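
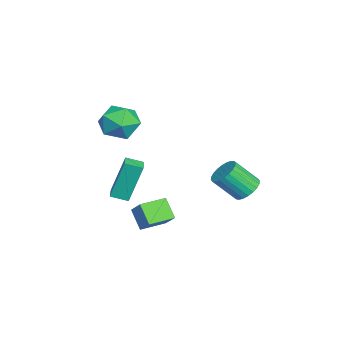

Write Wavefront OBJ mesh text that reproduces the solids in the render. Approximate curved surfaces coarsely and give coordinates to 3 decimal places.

v 2.125 -2.101 1.611
v 1.881 -1.425 3.68
v 2.124 -1.246 1.331
v 1.88 -0.569 3.4
v 2.96 -2.071 1.7
v 2.716 -1.394 3.769
v 2.959 -1.215 1.42
v 2.715 -0.539 3.489
v -2.213 -1.261 3.291
v -1.462 -0.942 4.126
v -2.078 -3.058 3.854
v -1.327 -2.739 4.689
v -2.448 -2.423 4.761
v -2.532 -1.312 4.413
v -1.008 -2.688 3.567
v -1.092 -1.577 3.219
v -0.718 -1.824 4.297
v -1.607 -1.66 5.034
v -1.933 -2.34 2.946
v -2.822 -2.176 3.683
v 2.441 0.038 0.969
v 3.248 0.51 1.859
v 3.14 0.494 0.093
v 3.947 0.965 0.982
v 3.133 -1.085 0.938
v 3.94 -0.614 1.827
v 3.832 -0.63 0.061
v 4.639 -0.158 0.951
v 0.98 4.199 1.176
v 1.677 4.48 1.417
v 1.718 3.343 2.626
v 1.02 3.061 2.384
v 1.482 4.651 1.584
v 1.523 3.514 2.793
v 1.211 4.753 1.689
v 1.251 3.616 2.898
v 0.904 4.77 1.716
v 0.945 3.633 2.925
v 0.609 4.7 1.66
v 0.649 3.563 2.869
v 0.37 4.554 1.531
v 0.411 3.417 2.739
v 0.225 4.354 1.347
v 0.265 3.217 2.556
v 0.194 4.13 1.138
v 0.234 2.993 2.346
v 0.282 3.917 0.934
v 0.323 2.78 2.143
v 0.477 3.746 0.767
v 0.518 2.609 1.976
v 0.749 3.644 0.662
v 0.789 2.507 1.871
v 1.055 3.627 0.635
v 1.096 2.49 1.844
v 1.351 3.697 0.691
v 1.391 2.56 1.9
v 1.589 3.843 0.821
v 1.63 2.706 2.029
v 1.735 4.043 1.004
v 1.775 2.906 2.213
v 1.766 4.267 1.214
v 1.806 3.13 2.422
f 2 4 1
f 5 2 1
f 1 4 3
f 3 5 1
f 2 8 4
f 6 2 5
f 6 8 2
f 4 8 3
f 7 5 3
f 3 8 7
f 7 6 5
f 8 6 7
f 9 20 14
f 9 14 10
f 9 10 16
f 9 16 19
f 9 19 20
f 10 14 18
f 14 20 13
f 20 19 11
f 19 16 15
f 16 10 17
f 12 18 13
f 12 13 11
f 12 11 15
f 12 15 17
f 12 17 18
f 13 18 14
f 11 13 20
f 15 11 19
f 17 15 16
f 18 17 10
f 22 24 21
f 25 22 21
f 21 24 23
f 23 25 21
f 22 28 24
f 26 22 25
f 26 28 22
f 24 28 23
f 27 25 23
f 23 28 27
f 27 26 25
f 28 26 27
f 30 29 33
f 30 33 31
f 31 33 34
f 31 34 32
f 33 29 35
f 33 35 34
f 34 35 36
f 34 36 32
f 35 29 37
f 35 37 36
f 36 37 38
f 36 38 32
f 37 29 39
f 37 39 38
f 38 39 40
f 38 40 32
f 39 29 41
f 39 41 40
f 40 41 42
f 40 42 32
f 41 29 43
f 41 43 42
f 42 43 44
f 42 44 32
f 43 29 45
f 43 45 44
f 44 45 46
f 44 46 32
f 45 29 47
f 45 47 46
f 46 47 48
f 46 48 32
f 47 29 49
f 47 49 48
f 48 49 50
f 48 50 32
f 49 29 51
f 49 51 50
f 50 51 52
f 50 52 32
f 51 29 53
f 51 53 52
f 52 53 54
f 52 54 32
f 53 29 55
f 53 55 54
f 54 55 56
f 54 56 32
f 55 29 57
f 55 57 56
f 56 57 58
f 56 58 32
f 57 29 59
f 57 59 58
f 58 59 60
f 58 60 32
f 59 29 61
f 59 61 60
f 60 61 62
f 60 62 32
f 61 29 30
f 61 30 62
f 62 30 31
f 62 31 32



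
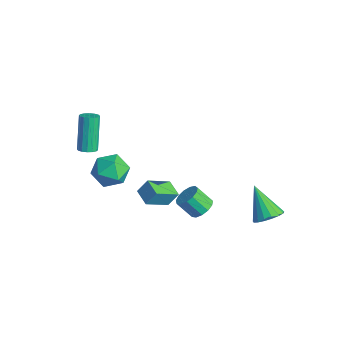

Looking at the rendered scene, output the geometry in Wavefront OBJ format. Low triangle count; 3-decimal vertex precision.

v 1.254 1.09 -0.774
v 1.686 0.527 -0.895
v 1.158 -0.073 0.013
v 0.726 0.49 0.134
v 1.878 0.763 -0.627
v 1.35 0.163 0.281
v 1.873 1.103 -0.406
v 1.345 0.503 0.502
v 1.671 1.439 -0.302
v 1.143 0.839 0.607
v 1.336 1.664 -0.347
v 0.808 1.064 0.561
v 0.976 1.707 -0.528
v 0.448 1.107 0.38
v 0.704 1.554 -0.788
v 0.176 0.954 0.121
v 0.606 1.254 -1.043
v 0.078 0.654 -0.134
v 0.715 0.902 -1.212
v 0.186 0.302 -0.304
v 0.994 0.609 -1.243
v 0.466 0.009 -0.334
v 1.356 0.469 -1.125
v 0.828 -0.131 -0.216
v 3.362 3.762 -0.828
v 3.791 4.364 -0.407
v 2.058 3.618 0.708
v 3.515 4.573 -0.621
v 3.205 4.596 -0.883
v 2.93 4.428 -1.132
v 2.755 4.108 -1.311
v 2.719 3.708 -1.38
v 2.83 3.321 -1.322
v 3.063 3.035 -1.151
v 3.365 2.916 -0.905
v 3.666 2.99 -0.642
v 3.898 3.242 -0.421
v 4.007 3.612 -0.294
v 3.968 4.017 -0.289
v 2.851 -3.286 4.075
v 3.009 -2.799 4.827
v 2.691 -2.018 3.288
v 2.849 -1.532 4.041
v 3.791 -3.288 3.879
v 3.949 -2.802 4.632
v 3.631 -2.021 3.093
v 3.789 -1.534 3.845
v -3.128 -3.196 2.219
v -2.881 -3.608 2.441
v -3.705 -3.077 4.343
v -3.952 -2.664 4.121
v -2.703 -3.4 2.46
v -3.527 -2.869 4.362
v -2.639 -3.138 2.414
v -3.463 -2.606 4.317
v -2.706 -2.89 2.316
v -3.53 -2.359 4.219
v -2.886 -2.725 2.192
v -3.71 -2.193 4.094
v -3.131 -2.686 2.075
v -3.955 -2.154 3.977
v -3.375 -2.783 1.997
v -4.199 -2.252 3.899
v -3.553 -2.991 1.978
v -4.377 -2.46 3.88
v -3.617 -3.254 2.023
v -4.441 -2.722 3.926
v -3.55 -3.501 2.121
v -4.374 -2.97 4.024
v -3.37 -3.667 2.246
v -4.194 -3.135 4.148
v -3.125 -3.706 2.363
v -3.949 -3.174 4.265
v -1.352 -2.371 2.997
v -0.387 -2.114 2.605
v -1.313 -3.866 2.115
v -0.348 -3.609 1.723
v -0.459 -3.841 2.765
v -0.484 -2.917 3.309
v -1.216 -3.063 1.411
v -1.241 -2.139 1.955
v -0.303 -2.542 1.625
v 0.164 -3.023 2.461
v -1.864 -2.957 2.259
v -1.397 -3.438 3.095
f 2 1 5
f 2 5 3
f 3 5 6
f 3 6 4
f 5 1 7
f 5 7 6
f 6 7 8
f 6 8 4
f 7 1 9
f 7 9 8
f 8 9 10
f 8 10 4
f 9 1 11
f 9 11 10
f 10 11 12
f 10 12 4
f 11 1 13
f 11 13 12
f 12 13 14
f 12 14 4
f 13 1 15
f 13 15 14
f 14 15 16
f 14 16 4
f 15 1 17
f 15 17 16
f 16 17 18
f 16 18 4
f 17 1 19
f 17 19 18
f 18 19 20
f 18 20 4
f 19 1 21
f 19 21 20
f 20 21 22
f 20 22 4
f 21 1 23
f 21 23 22
f 22 23 24
f 22 24 4
f 23 1 2
f 23 2 24
f 24 2 3
f 24 3 4
f 26 25 28
f 26 28 27
f 28 25 29
f 28 29 27
f 29 25 30
f 29 30 27
f 30 25 31
f 30 31 27
f 31 25 32
f 31 32 27
f 32 25 33
f 32 33 27
f 33 25 34
f 33 34 27
f 34 25 35
f 34 35 27
f 35 25 36
f 35 36 27
f 36 25 37
f 36 37 27
f 37 25 38
f 37 38 27
f 38 25 39
f 38 39 27
f 39 25 26
f 39 26 27
f 41 43 40
f 44 41 40
f 40 43 42
f 42 44 40
f 41 47 43
f 45 41 44
f 45 47 41
f 43 47 42
f 46 44 42
f 42 47 46
f 46 45 44
f 47 45 46
f 49 48 52
f 49 52 50
f 50 52 53
f 50 53 51
f 52 48 54
f 52 54 53
f 53 54 55
f 53 55 51
f 54 48 56
f 54 56 55
f 55 56 57
f 55 57 51
f 56 48 58
f 56 58 57
f 57 58 59
f 57 59 51
f 58 48 60
f 58 60 59
f 59 60 61
f 59 61 51
f 60 48 62
f 60 62 61
f 61 62 63
f 61 63 51
f 62 48 64
f 62 64 63
f 63 64 65
f 63 65 51
f 64 48 66
f 64 66 65
f 65 66 67
f 65 67 51
f 66 48 68
f 66 68 67
f 67 68 69
f 67 69 51
f 68 48 70
f 68 70 69
f 69 70 71
f 69 71 51
f 70 48 72
f 70 72 71
f 71 72 73
f 71 73 51
f 72 48 49
f 72 49 73
f 73 49 50
f 73 50 51
f 74 85 79
f 74 79 75
f 74 75 81
f 74 81 84
f 74 84 85
f 75 79 83
f 79 85 78
f 85 84 76
f 84 81 80
f 81 75 82
f 77 83 78
f 77 78 76
f 77 76 80
f 77 80 82
f 77 82 83
f 78 83 79
f 76 78 85
f 80 76 84
f 82 80 81
f 83 82 75



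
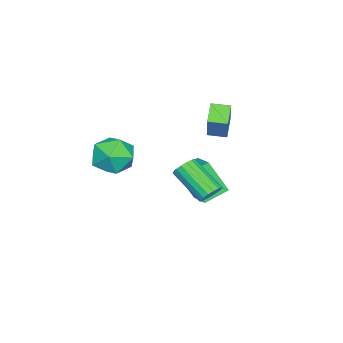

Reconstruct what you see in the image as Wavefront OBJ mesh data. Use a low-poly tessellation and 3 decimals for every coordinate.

v 4.017 4.692 0.797
v 4.421 4.31 0.442
v 3.947 2.706 1.627
v 3.543 3.088 1.983
v 4.607 4.424 0.67
v 4.133 2.82 1.856
v 4.657 4.599 0.928
v 4.183 2.996 2.114
v 4.561 4.796 1.156
v 4.087 3.192 2.341
v 4.341 4.969 1.301
v 3.867 3.365 2.487
v 4.046 5.078 1.331
v 3.572 3.475 2.517
v 3.744 5.099 1.239
v 3.27 3.495 2.425
v 3.505 5.027 1.046
v 3.032 3.423 2.231
v 3.384 4.878 0.795
v 2.91 3.274 1.981
v 3.407 4.686 0.545
v 2.933 3.082 1.731
v 3.57 4.496 0.353
v 3.096 2.892 1.539
v 3.835 4.35 0.262
v 3.362 2.746 1.448
v 4.142 4.283 0.294
v 3.669 2.679 1.48
v 1.873 -0.514 -0.06
v 2.421 -0.123 0.995
v 2.159 -2.437 0.505
v 2.707 -2.046 1.56
v 1.479 -1.871 1.39
v 1.303 -0.683 1.041
v 3.277 -1.877 0.459
v 3.101 -0.689 0.11
v 3.289 -0.966 1.316
v 2.178 -0.962 1.891
v 2.402 -1.598 -0.391
v 1.291 -1.594 0.184
v -0.733 2.248 1.466
v -1.666 1.988 2.156
v -1.049 3.172 1.386
v -1.983 2.912 2.077
v 0.363 2.768 3.143
v -0.571 2.508 3.834
v 0.046 3.692 3.064
v -0.887 3.432 3.754
v -2.043 0.96 -4.224
v -2.029 -0.147 -2.511
v -3.096 1.768 -3.693
v -3.082 0.661 -1.98
v -0.738 2.159 -3.46
v -0.724 1.052 -1.747
v -1.791 2.967 -2.929
v -1.777 1.86 -1.216
f 2 1 5
f 2 5 3
f 3 5 6
f 3 6 4
f 5 1 7
f 5 7 6
f 6 7 8
f 6 8 4
f 7 1 9
f 7 9 8
f 8 9 10
f 8 10 4
f 9 1 11
f 9 11 10
f 10 11 12
f 10 12 4
f 11 1 13
f 11 13 12
f 12 13 14
f 12 14 4
f 13 1 15
f 13 15 14
f 14 15 16
f 14 16 4
f 15 1 17
f 15 17 16
f 16 17 18
f 16 18 4
f 17 1 19
f 17 19 18
f 18 19 20
f 18 20 4
f 19 1 21
f 19 21 20
f 20 21 22
f 20 22 4
f 21 1 23
f 21 23 22
f 22 23 24
f 22 24 4
f 23 1 25
f 23 25 24
f 24 25 26
f 24 26 4
f 25 1 27
f 25 27 26
f 26 27 28
f 26 28 4
f 27 1 2
f 27 2 28
f 28 2 3
f 28 3 4
f 29 40 34
f 29 34 30
f 29 30 36
f 29 36 39
f 29 39 40
f 30 34 38
f 34 40 33
f 40 39 31
f 39 36 35
f 36 30 37
f 32 38 33
f 32 33 31
f 32 31 35
f 32 35 37
f 32 37 38
f 33 38 34
f 31 33 40
f 35 31 39
f 37 35 36
f 38 37 30
f 42 44 41
f 45 42 41
f 41 44 43
f 43 45 41
f 42 48 44
f 46 42 45
f 46 48 42
f 44 48 43
f 47 45 43
f 43 48 47
f 47 46 45
f 48 46 47
f 50 52 49
f 53 50 49
f 49 52 51
f 51 53 49
f 50 56 52
f 54 50 53
f 54 56 50
f 52 56 51
f 55 53 51
f 51 56 55
f 55 54 53
f 56 54 55



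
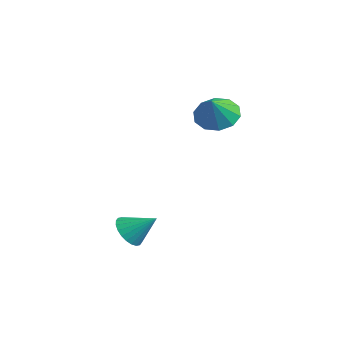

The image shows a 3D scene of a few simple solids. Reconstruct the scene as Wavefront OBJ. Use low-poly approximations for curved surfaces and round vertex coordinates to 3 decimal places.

v 2.325 -0.756 -4.038
v 2.675 -0.527 -4.574
v 2.955 -0.044 -3.322
v 2.473 -0.355 -4.567
v 2.249 -0.244 -4.479
v 2.036 -0.211 -4.325
v 1.867 -0.261 -4.126
v 1.767 -0.386 -3.914
v 1.753 -0.568 -3.721
v 1.826 -0.778 -3.576
v 1.974 -0.984 -3.502
v 2.176 -1.156 -3.509
v 2.401 -1.267 -3.596
v 2.614 -1.3 -3.751
v 2.783 -1.251 -3.949
v 2.882 -1.125 -4.161
v 2.896 -0.944 -4.354
v 2.824 -0.734 -4.499
v 0.274 3.626 -0.072
v 0.887 3.388 -0.611
v 0.846 3.094 0.812
v 1.017 3.857 -0.414
v 0.864 4.237 -0.086
v 0.486 4.385 0.247
v 0.026 4.242 0.458
v -0.338 3.864 0.467
v -0.469 3.395 0.269
v -0.316 3.015 -0.059
v 0.062 2.867 -0.392
v 0.522 3.01 -0.603
f 2 1 4
f 2 4 3
f 4 1 5
f 4 5 3
f 5 1 6
f 5 6 3
f 6 1 7
f 6 7 3
f 7 1 8
f 7 8 3
f 8 1 9
f 8 9 3
f 9 1 10
f 9 10 3
f 10 1 11
f 10 11 3
f 11 1 12
f 11 12 3
f 12 1 13
f 12 13 3
f 13 1 14
f 13 14 3
f 14 1 15
f 14 15 3
f 15 1 16
f 15 16 3
f 16 1 17
f 16 17 3
f 17 1 18
f 17 18 3
f 18 1 2
f 18 2 3
f 20 19 22
f 20 22 21
f 22 19 23
f 22 23 21
f 23 19 24
f 23 24 21
f 24 19 25
f 24 25 21
f 25 19 26
f 25 26 21
f 26 19 27
f 26 27 21
f 27 19 28
f 27 28 21
f 28 19 29
f 28 29 21
f 29 19 30
f 29 30 21
f 30 19 20
f 30 20 21



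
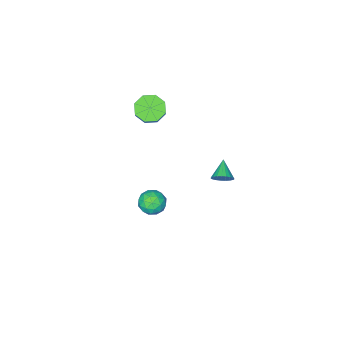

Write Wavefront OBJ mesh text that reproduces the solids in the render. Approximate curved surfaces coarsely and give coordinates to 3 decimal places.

v 2.697 3.236 3.63
v 3.173 2.894 3.757
v 2.023 2.524 4.23
v 3.172 3.055 3.948
v 3.09 3.247 4.083
v 2.939 3.438 4.14
v 2.747 3.593 4.109
v 2.546 3.687 3.995
v 2.371 3.703 3.818
v 2.252 3.639 3.608
v 2.211 3.504 3.402
v 2.253 3.324 3.235
v 2.372 3.128 3.137
v 2.548 2.951 3.124
v 2.749 2.823 3.198
v 2.941 2.767 3.347
v 3.091 2.792 3.545
v 1.158 -4.405 2.692
v 1.769 -4.121 2.126
v 2.592 -3.11 3.522
v 1.982 -3.395 4.088
v 1.231 -3.716 2.15
v 2.055 -2.705 3.546
v 0.651 -3.715 2.492
v 1.474 -2.704 3.888
v 0.368 -4.118 2.951
v 1.191 -3.108 4.347
v 0.548 -4.69 3.258
v 1.371 -3.679 4.654
v 1.085 -5.095 3.234
v 1.909 -4.084 4.63
v 1.666 -5.096 2.892
v 2.489 -4.085 4.288
v 1.949 -4.692 2.433
v 2.772 -3.682 3.829
v 3.007 -1.003 -1.411
v 3.548 -0.43 -1.639
v 3.992 -1.73 -0.901
v 4.533 -1.157 -1.129
v 3.998 -0.999 -0.528
v 3.388 -0.55 -0.844
v 4.152 -1.61 -1.696
v 3.542 -1.161 -2.012
v 4.255 -0.805 -1.816
v 4.16 -0.428 -1.094
v 3.38 -1.732 -1.446
v 3.285 -1.355 -0.724
v 3.191 -0.652 -1.57
v 4.349 -1.508 -0.97
v 4.034 -1.415 -0.617
v 4.352 -1.078 -0.751
v 3.097 -0.723 -1.102
v 3.415 -0.386 -1.237
v 3.679 -0.721 -0.584
v 4.125 -1.774 -1.303
v 4.443 -1.437 -1.438
v 3.188 -1.082 -1.789
v 3.506 -0.745 -1.923
v 3.861 -1.439 -1.956
v 3.924 -0.537 -1.808
v 4.504 -0.964 -1.508
v 4.279 -1.23 -1.841
v 3.921 -0.966 -2.027
v 3.869 -0.315 -1.383
v 4.448 -0.742 -1.083
v 4.133 -0.649 -0.73
v 3.775 -0.385 -0.916
v 4.284 -0.535 -1.487
v 3.092 -1.418 -1.457
v 3.671 -1.845 -1.157
v 3.765 -1.775 -1.624
v 3.407 -1.511 -1.81
v 3.036 -1.196 -1.032
v 3.616 -1.623 -0.732
v 3.619 -1.194 -0.513
v 3.261 -0.93 -0.699
v 3.256 -1.625 -1.053
f 2 1 4
f 2 4 3
f 4 1 5
f 4 5 3
f 5 1 6
f 5 6 3
f 6 1 7
f 6 7 3
f 7 1 8
f 7 8 3
f 8 1 9
f 8 9 3
f 9 1 10
f 9 10 3
f 10 1 11
f 10 11 3
f 11 1 12
f 11 12 3
f 12 1 13
f 12 13 3
f 13 1 14
f 13 14 3
f 14 1 15
f 14 15 3
f 15 1 16
f 15 16 3
f 16 1 17
f 16 17 3
f 17 1 2
f 17 2 3
f 19 18 22
f 19 22 20
f 20 22 23
f 20 23 21
f 22 18 24
f 22 24 23
f 23 24 25
f 23 25 21
f 24 18 26
f 24 26 25
f 25 26 27
f 25 27 21
f 26 18 28
f 26 28 27
f 27 28 29
f 27 29 21
f 28 18 30
f 28 30 29
f 29 30 31
f 29 31 21
f 30 18 32
f 30 32 31
f 31 32 33
f 31 33 21
f 32 18 34
f 32 34 33
f 33 34 35
f 33 35 21
f 34 18 19
f 34 19 35
f 35 19 20
f 35 20 21
f 36 73 52
f 73 47 76
f 52 76 41
f 73 76 52
f 36 52 48
f 52 41 53
f 48 53 37
f 52 53 48
f 36 48 57
f 48 37 58
f 57 58 43
f 48 58 57
f 36 57 69
f 57 43 72
f 69 72 46
f 57 72 69
f 36 69 73
f 69 46 77
f 73 77 47
f 69 77 73
f 37 53 64
f 53 41 67
f 64 67 45
f 53 67 64
f 41 76 54
f 76 47 75
f 54 75 40
f 76 75 54
f 47 77 74
f 77 46 70
f 74 70 38
f 77 70 74
f 46 72 71
f 72 43 59
f 71 59 42
f 72 59 71
f 43 58 63
f 58 37 60
f 63 60 44
f 58 60 63
f 39 65 51
f 65 45 66
f 51 66 40
f 65 66 51
f 39 51 49
f 51 40 50
f 49 50 38
f 51 50 49
f 39 49 56
f 49 38 55
f 56 55 42
f 49 55 56
f 39 56 61
f 56 42 62
f 61 62 44
f 56 62 61
f 39 61 65
f 61 44 68
f 65 68 45
f 61 68 65
f 40 66 54
f 66 45 67
f 54 67 41
f 66 67 54
f 38 50 74
f 50 40 75
f 74 75 47
f 50 75 74
f 42 55 71
f 55 38 70
f 71 70 46
f 55 70 71
f 44 62 63
f 62 42 59
f 63 59 43
f 62 59 63
f 45 68 64
f 68 44 60
f 64 60 37
f 68 60 64



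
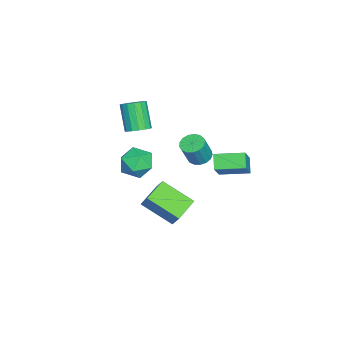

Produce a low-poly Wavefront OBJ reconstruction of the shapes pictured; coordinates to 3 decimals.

v 0.165 1.002 -0.721
v -0.501 0.835 -0.065
v -0.025 2.557 -0.519
v -0.692 2.39 0.137
v 1.472 0.99 0.603
v 0.805 0.823 1.259
v 1.281 2.545 0.805
v 0.615 2.378 1.461
v -2.247 -3.703 0.309
v -1.752 -4.18 0.44
v -2.578 -4.635 1.902
v -3.073 -4.157 1.771
v -1.635 -3.878 0.6
v -2.461 -4.332 2.063
v -1.682 -3.528 0.682
v -2.507 -3.982 2.145
v -1.88 -3.225 0.665
v -2.705 -3.679 2.127
v -2.176 -3.05 0.552
v -3.002 -3.505 2.014
v -2.492 -3.05 0.373
v -3.318 -3.505 1.836
v -2.742 -3.225 0.178
v -3.568 -3.68 1.64
v -2.859 -3.528 0.017
v -3.685 -3.982 1.48
v -2.813 -3.878 -0.065
v -3.638 -4.332 1.398
v -2.615 -4.181 -0.047
v -3.44 -4.635 1.415
v -2.318 -4.355 0.066
v -3.144 -4.81 1.528
v -2.002 -4.355 0.244
v -2.828 -4.81 1.707
v 0.689 0.108 0.953
v 1.266 -0.037 0.667
v 1.828 -0.314 1.941
v 1.251 -0.168 2.227
v 1.286 0.273 0.725
v 1.848 -0.004 1.999
v 1.17 0.545 0.835
v 1.732 0.268 2.11
v 0.943 0.717 0.973
v 1.505 0.441 2.247
v 0.659 0.75 1.105
v 1.221 0.473 2.38
v 0.381 0.635 1.203
v 0.943 0.359 2.477
v 0.173 0.4 1.243
v 0.735 0.124 2.518
v 0.084 0.098 1.217
v 0.646 -0.178 2.492
v 0.134 -0.201 1.131
v 0.696 -0.478 2.405
v 0.31 -0.43 1.003
v 0.872 -0.706 2.278
v 0.574 -0.536 0.864
v 1.136 -0.812 2.139
v 0.863 -0.494 0.745
v 1.425 -0.77 2.02
v 1.113 -0.314 0.674
v 1.675 -0.59 1.949
v -2.5 -3.058 -1.593
v -1.594 -2.842 -2.08
v -2.386 -4.678 -2.1
v -1.48 -4.462 -2.587
v -1.528 -4.453 -1.537
v -1.598 -3.452 -1.223
v -2.382 -4.068 -2.957
v -2.452 -3.067 -2.643
v -1.52 -3.466 -2.922
v -0.993 -3.704 -2.045
v -2.987 -3.816 -2.135
v -2.46 -4.054 -1.258
v 3.028 -0.019 -1.195
v 2.731 -1.651 -0.188
v 3.377 0.381 -0.443
v 3.08 -1.251 0.563
v 4.36 -0.489 -1.563
v 4.063 -2.121 -0.557
v 4.709 -0.089 -0.812
v 4.412 -1.721 0.195
f 2 4 1
f 5 2 1
f 1 4 3
f 3 5 1
f 2 8 4
f 6 2 5
f 6 8 2
f 4 8 3
f 7 5 3
f 3 8 7
f 7 6 5
f 8 6 7
f 10 9 13
f 10 13 11
f 11 13 14
f 11 14 12
f 13 9 15
f 13 15 14
f 14 15 16
f 14 16 12
f 15 9 17
f 15 17 16
f 16 17 18
f 16 18 12
f 17 9 19
f 17 19 18
f 18 19 20
f 18 20 12
f 19 9 21
f 19 21 20
f 20 21 22
f 20 22 12
f 21 9 23
f 21 23 22
f 22 23 24
f 22 24 12
f 23 9 25
f 23 25 24
f 24 25 26
f 24 26 12
f 25 9 27
f 25 27 26
f 26 27 28
f 26 28 12
f 27 9 29
f 27 29 28
f 28 29 30
f 28 30 12
f 29 9 31
f 29 31 30
f 30 31 32
f 30 32 12
f 31 9 33
f 31 33 32
f 32 33 34
f 32 34 12
f 33 9 10
f 33 10 34
f 34 10 11
f 34 11 12
f 36 35 39
f 36 39 37
f 37 39 40
f 37 40 38
f 39 35 41
f 39 41 40
f 40 41 42
f 40 42 38
f 41 35 43
f 41 43 42
f 42 43 44
f 42 44 38
f 43 35 45
f 43 45 44
f 44 45 46
f 44 46 38
f 45 35 47
f 45 47 46
f 46 47 48
f 46 48 38
f 47 35 49
f 47 49 48
f 48 49 50
f 48 50 38
f 49 35 51
f 49 51 50
f 50 51 52
f 50 52 38
f 51 35 53
f 51 53 52
f 52 53 54
f 52 54 38
f 53 35 55
f 53 55 54
f 54 55 56
f 54 56 38
f 55 35 57
f 55 57 56
f 56 57 58
f 56 58 38
f 57 35 59
f 57 59 58
f 58 59 60
f 58 60 38
f 59 35 61
f 59 61 60
f 60 61 62
f 60 62 38
f 61 35 36
f 61 36 62
f 62 36 37
f 62 37 38
f 63 74 68
f 63 68 64
f 63 64 70
f 63 70 73
f 63 73 74
f 64 68 72
f 68 74 67
f 74 73 65
f 73 70 69
f 70 64 71
f 66 72 67
f 66 67 65
f 66 65 69
f 66 69 71
f 66 71 72
f 67 72 68
f 65 67 74
f 69 65 73
f 71 69 70
f 72 71 64
f 76 78 75
f 79 76 75
f 75 78 77
f 77 79 75
f 76 82 78
f 80 76 79
f 80 82 76
f 78 82 77
f 81 79 77
f 77 82 81
f 81 80 79
f 82 80 81



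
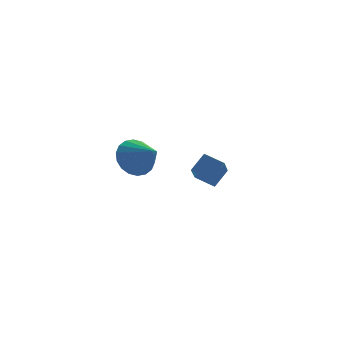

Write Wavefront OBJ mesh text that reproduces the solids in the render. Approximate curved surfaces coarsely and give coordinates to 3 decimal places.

v 3.725 3.595 -4.154
v 2.931 2.16 -2.958
v 3.006 4.353 -3.723
v 2.211 2.918 -2.527
v 4.509 3.862 -3.313
v 3.714 2.427 -2.117
v 3.789 4.62 -2.882
v 2.995 3.185 -1.686
v -2.151 -1.288 0.65
v -1.843 -1.719 -0.245
v -1.649 -2.592 1.45
v -1.466 -1.489 -0.107
v -1.225 -1.219 0.182
v -1.166 -0.963 0.563
v -1.303 -0.771 0.962
v -1.608 -0.682 1.298
v -2.02 -0.713 1.507
v -2.458 -0.857 1.546
v -2.835 -1.087 1.407
v -3.077 -1.356 1.119
v -3.135 -1.612 0.737
v -2.998 -1.804 0.339
v -2.693 -1.894 0.002
v -2.281 -1.863 -0.206
f 2 4 1
f 5 2 1
f 1 4 3
f 3 5 1
f 2 8 4
f 6 2 5
f 6 8 2
f 4 8 3
f 7 5 3
f 3 8 7
f 7 6 5
f 8 6 7
f 10 9 12
f 10 12 11
f 12 9 13
f 12 13 11
f 13 9 14
f 13 14 11
f 14 9 15
f 14 15 11
f 15 9 16
f 15 16 11
f 16 9 17
f 16 17 11
f 17 9 18
f 17 18 11
f 18 9 19
f 18 19 11
f 19 9 20
f 19 20 11
f 20 9 21
f 20 21 11
f 21 9 22
f 21 22 11
f 22 9 23
f 22 23 11
f 23 9 24
f 23 24 11
f 24 9 10
f 24 10 11



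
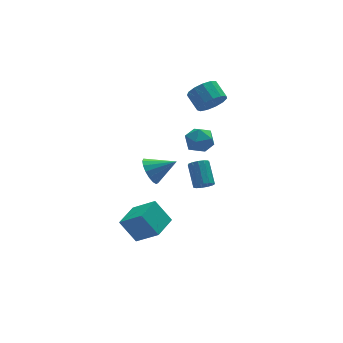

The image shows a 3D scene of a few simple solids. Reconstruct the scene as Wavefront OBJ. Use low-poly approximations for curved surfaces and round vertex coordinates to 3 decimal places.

v 0.898 -0.428 3.393
v 1.337 -0.636 2.642
v 0.403 -1.784 3.478
v 0.842 -1.992 2.727
v 1.296 -1.816 3.477
v 1.602 -0.978 3.424
v 0.138 -1.442 2.696
v 0.444 -0.604 2.643
v 0.867 -1.262 2.212
v 1.583 -1.494 2.694
v 0.157 -0.926 3.426
v 0.873 -1.158 3.908
v -1.024 1.019 -0.607
v -0.566 1.695 -0.986
v 0.304 0.541 0.147
v -0.714 1.864 -0.618
v -0.933 1.839 -0.248
v -1.173 1.626 0.039
v -1.379 1.275 0.179
v -1.503 0.864 0.138
v -1.518 0.489 -0.073
v -1.419 0.236 -0.407
v -1.23 0.161 -0.787
v -0.994 0.283 -1.125
v -0.764 0.574 -1.345
v -0.594 0.966 -1.396
v -0.522 1.371 -1.267
v 3.102 2.167 2.951
v 3.445 1.785 3.726
v 3.281 2.812 4.305
v 2.938 3.193 3.529
v 3.853 1.993 3.472
v 3.689 3.02 4.05
v 4.022 2.257 3.052
v 3.858 3.284 3.63
v 3.899 2.492 2.6
v 3.735 3.519 3.178
v 3.523 2.623 2.259
v 3.359 3.65 2.837
v 3.014 2.61 2.138
v 2.85 3.637 2.717
v 2.532 2.456 2.275
v 2.368 3.483 2.854
v 2.231 2.21 2.627
v 2.067 3.237 3.205
v 2.207 1.95 3.081
v 2.043 2.977 3.66
v 2.467 1.759 3.494
v 2.303 2.786 4.073
v 2.928 1.697 3.735
v 2.764 2.724 4.313
v 1.743 0.109 -2.037
v 2.331 -0.006 -2.009
v 2.525 1.216 -1.075
v 1.937 1.331 -1.103
v 2.287 0.202 -2.272
v 2.481 1.424 -1.338
v 2.071 0.381 -2.46
v 2.265 1.602 -1.526
v 1.75 0.473 -2.514
v 1.944 1.695 -1.58
v 1.427 0.45 -2.417
v 1.621 1.671 -1.483
v 1.204 0.318 -2.199
v 1.398 1.54 -1.265
v 1.153 0.121 -1.93
v 1.347 1.342 -0.995
v 1.289 -0.081 -1.694
v 1.483 1.141 -0.76
v 1.569 -0.222 -1.568
v 1.763 1 -0.634
v 1.904 -0.258 -1.591
v 2.098 0.964 -0.656
v 2.188 -0.177 -1.755
v 2.382 1.044 -0.821
v -3.969 -4.226 -1.228
v -3.128 -5.214 -0.176
v -4.596 -3.511 -0.054
v -3.755 -4.499 0.997
v -2.825 -3.241 -1.217
v -1.984 -4.229 -0.166
v -3.452 -2.526 -0.044
v -2.611 -3.514 1.008
f 1 12 6
f 1 6 2
f 1 2 8
f 1 8 11
f 1 11 12
f 2 6 10
f 6 12 5
f 12 11 3
f 11 8 7
f 8 2 9
f 4 10 5
f 4 5 3
f 4 3 7
f 4 7 9
f 4 9 10
f 5 10 6
f 3 5 12
f 7 3 11
f 9 7 8
f 10 9 2
f 14 13 16
f 14 16 15
f 16 13 17
f 16 17 15
f 17 13 18
f 17 18 15
f 18 13 19
f 18 19 15
f 19 13 20
f 19 20 15
f 20 13 21
f 20 21 15
f 21 13 22
f 21 22 15
f 22 13 23
f 22 23 15
f 23 13 24
f 23 24 15
f 24 13 25
f 24 25 15
f 25 13 26
f 25 26 15
f 26 13 27
f 26 27 15
f 27 13 14
f 27 14 15
f 29 28 32
f 29 32 30
f 30 32 33
f 30 33 31
f 32 28 34
f 32 34 33
f 33 34 35
f 33 35 31
f 34 28 36
f 34 36 35
f 35 36 37
f 35 37 31
f 36 28 38
f 36 38 37
f 37 38 39
f 37 39 31
f 38 28 40
f 38 40 39
f 39 40 41
f 39 41 31
f 40 28 42
f 40 42 41
f 41 42 43
f 41 43 31
f 42 28 44
f 42 44 43
f 43 44 45
f 43 45 31
f 44 28 46
f 44 46 45
f 45 46 47
f 45 47 31
f 46 28 48
f 46 48 47
f 47 48 49
f 47 49 31
f 48 28 50
f 48 50 49
f 49 50 51
f 49 51 31
f 50 28 29
f 50 29 51
f 51 29 30
f 51 30 31
f 53 52 56
f 53 56 54
f 54 56 57
f 54 57 55
f 56 52 58
f 56 58 57
f 57 58 59
f 57 59 55
f 58 52 60
f 58 60 59
f 59 60 61
f 59 61 55
f 60 52 62
f 60 62 61
f 61 62 63
f 61 63 55
f 62 52 64
f 62 64 63
f 63 64 65
f 63 65 55
f 64 52 66
f 64 66 65
f 65 66 67
f 65 67 55
f 66 52 68
f 66 68 67
f 67 68 69
f 67 69 55
f 68 52 70
f 68 70 69
f 69 70 71
f 69 71 55
f 70 52 72
f 70 72 71
f 71 72 73
f 71 73 55
f 72 52 74
f 72 74 73
f 73 74 75
f 73 75 55
f 74 52 53
f 74 53 75
f 75 53 54
f 75 54 55
f 77 79 76
f 80 77 76
f 76 79 78
f 78 80 76
f 77 83 79
f 81 77 80
f 81 83 77
f 79 83 78
f 82 80 78
f 78 83 82
f 82 81 80
f 83 81 82



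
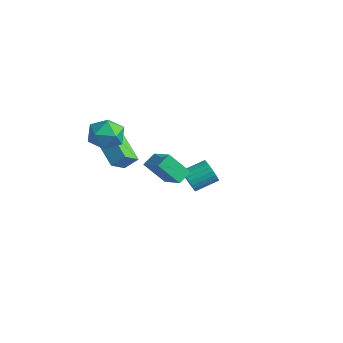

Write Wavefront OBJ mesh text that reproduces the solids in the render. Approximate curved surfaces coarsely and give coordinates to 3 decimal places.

v 1.233 -2.985 2.221
v 2.877 -3.262 3.153
v 1.121 -2.133 2.673
v 2.765 -2.411 3.604
v 2.095 -2.189 0.936
v 3.739 -2.467 1.867
v 1.983 -1.338 1.387
v 3.627 -1.615 2.319
v -2.261 -3.564 3.267
v -1.488 -2.695 3.167
v -0.972 -4.605 4.173
v -0.199 -3.736 4.073
v -1.124 -3.617 4.774
v -1.921 -2.973 4.215
v -0.539 -4.327 3.125
v -1.336 -3.683 2.566
v -0.424 -3.166 3.079
v -0.786 -2.728 4.099
v -1.674 -4.572 3.241
v -2.036 -4.134 4.261
v -3.099 -2.957 1.851
v -2.613 -2.342 2.578
v -3.277 -1.887 1.064
v -2.79 -1.272 1.792
v -1.25 -3.328 0.928
v -0.763 -2.713 1.656
v -1.427 -2.258 0.142
v -0.941 -1.643 0.869
v -2.222 3.028 -3.818
v -1.871 2.626 -3.157
v -1.387 4.03 -2.56
v -1.738 4.432 -3.222
v -1.618 2.63 -3.371
v -1.135 4.034 -2.775
v -1.457 2.695 -3.654
v -0.974 4.099 -3.058
v -1.413 2.811 -3.962
v -0.929 4.214 -3.365
v -1.491 2.959 -4.248
v -1.008 4.363 -3.651
v -1.681 3.118 -4.468
v -1.198 4.522 -3.872
v -1.953 3.264 -4.59
v -1.47 4.667 -3.993
v -2.266 3.373 -4.594
v -1.783 4.777 -3.997
v -2.573 3.43 -4.48
v -2.089 4.834 -3.883
v -2.825 3.426 -4.265
v -2.342 4.83 -3.669
v -2.986 3.361 -3.982
v -2.503 4.765 -3.386
v -3.031 3.246 -3.675
v -2.547 4.649 -3.078
v -2.952 3.097 -3.389
v -2.469 4.501 -2.792
v -2.762 2.938 -3.168
v -2.279 4.342 -2.572
v -2.49 2.793 -3.047
v -2.007 4.196 -2.45
v -2.177 2.683 -3.043
v -1.694 4.087 -2.446
f 2 4 1
f 5 2 1
f 1 4 3
f 3 5 1
f 2 8 4
f 6 2 5
f 6 8 2
f 4 8 3
f 7 5 3
f 3 8 7
f 7 6 5
f 8 6 7
f 9 20 14
f 9 14 10
f 9 10 16
f 9 16 19
f 9 19 20
f 10 14 18
f 14 20 13
f 20 19 11
f 19 16 15
f 16 10 17
f 12 18 13
f 12 13 11
f 12 11 15
f 12 15 17
f 12 17 18
f 13 18 14
f 11 13 20
f 15 11 19
f 17 15 16
f 18 17 10
f 22 24 21
f 25 22 21
f 21 24 23
f 23 25 21
f 22 28 24
f 26 22 25
f 26 28 22
f 24 28 23
f 27 25 23
f 23 28 27
f 27 26 25
f 28 26 27
f 30 29 33
f 30 33 31
f 31 33 34
f 31 34 32
f 33 29 35
f 33 35 34
f 34 35 36
f 34 36 32
f 35 29 37
f 35 37 36
f 36 37 38
f 36 38 32
f 37 29 39
f 37 39 38
f 38 39 40
f 38 40 32
f 39 29 41
f 39 41 40
f 40 41 42
f 40 42 32
f 41 29 43
f 41 43 42
f 42 43 44
f 42 44 32
f 43 29 45
f 43 45 44
f 44 45 46
f 44 46 32
f 45 29 47
f 45 47 46
f 46 47 48
f 46 48 32
f 47 29 49
f 47 49 48
f 48 49 50
f 48 50 32
f 49 29 51
f 49 51 50
f 50 51 52
f 50 52 32
f 51 29 53
f 51 53 52
f 52 53 54
f 52 54 32
f 53 29 55
f 53 55 54
f 54 55 56
f 54 56 32
f 55 29 57
f 55 57 56
f 56 57 58
f 56 58 32
f 57 29 59
f 57 59 58
f 58 59 60
f 58 60 32
f 59 29 61
f 59 61 60
f 60 61 62
f 60 62 32
f 61 29 30
f 61 30 62
f 62 30 31
f 62 31 32



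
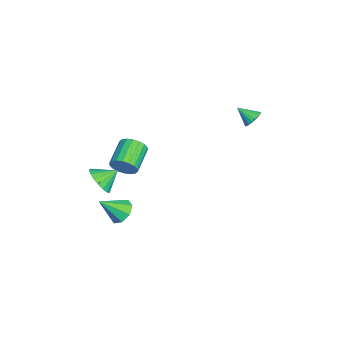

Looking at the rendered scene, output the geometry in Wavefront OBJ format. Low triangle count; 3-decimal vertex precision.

v 2.153 -4.344 0.333
v 2.927 -3.924 0.066
v 1.867 -3.416 0.967
v 2.658 -3.811 -0.221
v 2.289 -3.803 -0.398
v 1.893 -3.902 -0.431
v 1.549 -4.089 -0.312
v 1.324 -4.327 -0.066
v 1.263 -4.567 0.26
v 1.379 -4.764 0.6
v 1.647 -4.878 0.887
v 2.016 -4.886 1.064
v 2.412 -4.786 1.097
v 2.757 -4.599 0.978
v 2.981 -4.362 0.732
v 3.042 -4.121 0.406
v 1.849 -3.279 -2.41
v 2.454 -2.782 -2.134
v 2.251 -4.401 -1.27
v 1.901 -2.679 -1.839
v 1.318 -2.928 -1.878
v 1.046 -3.382 -2.229
v 1.244 -3.776 -2.686
v 1.797 -3.878 -2.982
v 2.38 -3.63 -2.943
v 2.652 -3.175 -2.592
v -2.204 3.599 2.166
v -1.72 3.269 1.965
v -2.496 2.741 2.874
v -1.614 3.409 2.178
v -1.626 3.587 2.389
v -1.752 3.767 2.556
v -1.968 3.914 2.646
v -2.23 3.998 2.64
v -2.488 4.004 2.541
v -2.689 3.93 2.368
v -2.794 3.79 2.155
v -2.783 3.612 1.944
v -2.657 3.432 1.777
v -2.441 3.285 1.687
v -2.179 3.201 1.693
v -1.921 3.195 1.792
v 0.573 -3.199 0.191
v 0.943 -2.881 0.825
v -0.543 -2.424 1.463
v -0.913 -2.741 0.829
v 0.929 -2.608 0.597
v -0.557 -2.151 1.234
v 0.844 -2.452 0.288
v -0.642 -1.995 0.926
v 0.706 -2.444 -0.04
v -0.78 -1.987 0.598
v 0.541 -2.586 -0.322
v -0.945 -2.129 0.315
v 0.383 -2.849 -0.503
v -1.103 -2.392 0.135
v 0.262 -3.181 -0.546
v -1.224 -2.724 0.092
v 0.203 -3.516 -0.443
v -1.283 -3.059 0.195
v 0.217 -3.789 -0.214
v -1.269 -3.332 0.423
v 0.302 -3.945 0.094
v -1.184 -3.488 0.732
v 0.44 -3.953 0.422
v -1.046 -3.496 1.06
v 0.605 -3.811 0.705
v -0.881 -3.354 1.342
v 0.763 -3.548 0.885
v -0.723 -3.091 1.523
v 0.884 -3.216 0.928
v -0.602 -2.759 1.566
f 2 1 4
f 2 4 3
f 4 1 5
f 4 5 3
f 5 1 6
f 5 6 3
f 6 1 7
f 6 7 3
f 7 1 8
f 7 8 3
f 8 1 9
f 8 9 3
f 9 1 10
f 9 10 3
f 10 1 11
f 10 11 3
f 11 1 12
f 11 12 3
f 12 1 13
f 12 13 3
f 13 1 14
f 13 14 3
f 14 1 15
f 14 15 3
f 15 1 16
f 15 16 3
f 16 1 2
f 16 2 3
f 18 17 20
f 18 20 19
f 20 17 21
f 20 21 19
f 21 17 22
f 21 22 19
f 22 17 23
f 22 23 19
f 23 17 24
f 23 24 19
f 24 17 25
f 24 25 19
f 25 17 26
f 25 26 19
f 26 17 18
f 26 18 19
f 28 27 30
f 28 30 29
f 30 27 31
f 30 31 29
f 31 27 32
f 31 32 29
f 32 27 33
f 32 33 29
f 33 27 34
f 33 34 29
f 34 27 35
f 34 35 29
f 35 27 36
f 35 36 29
f 36 27 37
f 36 37 29
f 37 27 38
f 37 38 29
f 38 27 39
f 38 39 29
f 39 27 40
f 39 40 29
f 40 27 41
f 40 41 29
f 41 27 42
f 41 42 29
f 42 27 28
f 42 28 29
f 44 43 47
f 44 47 45
f 45 47 48
f 45 48 46
f 47 43 49
f 47 49 48
f 48 49 50
f 48 50 46
f 49 43 51
f 49 51 50
f 50 51 52
f 50 52 46
f 51 43 53
f 51 53 52
f 52 53 54
f 52 54 46
f 53 43 55
f 53 55 54
f 54 55 56
f 54 56 46
f 55 43 57
f 55 57 56
f 56 57 58
f 56 58 46
f 57 43 59
f 57 59 58
f 58 59 60
f 58 60 46
f 59 43 61
f 59 61 60
f 60 61 62
f 60 62 46
f 61 43 63
f 61 63 62
f 62 63 64
f 62 64 46
f 63 43 65
f 63 65 64
f 64 65 66
f 64 66 46
f 65 43 67
f 65 67 66
f 66 67 68
f 66 68 46
f 67 43 69
f 67 69 68
f 68 69 70
f 68 70 46
f 69 43 71
f 69 71 70
f 70 71 72
f 70 72 46
f 71 43 44
f 71 44 72
f 72 44 45
f 72 45 46



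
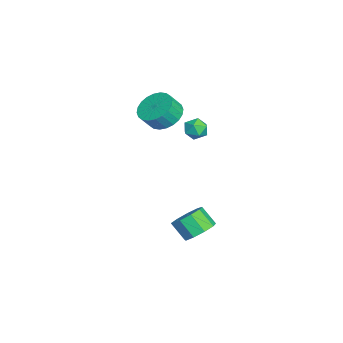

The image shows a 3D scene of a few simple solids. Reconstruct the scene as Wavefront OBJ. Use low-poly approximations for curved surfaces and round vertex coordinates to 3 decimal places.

v -0.235 3.794 1.479
v 0.305 3.851 1.03
v 0.115 2.749 1.77
v 0.655 2.806 1.321
v 0.64 3.2 1.904
v 0.423 3.846 1.725
v -0.003 2.754 1.075
v -0.22 3.4 0.896
v 0.448 3.208 0.781
v 0.845 3.483 1.293
v -0.425 3.117 1.507
v -0.028 3.392 2.019
v 0.248 1.829 2.333
v 0.845 1.289 1.723
v 1.208 0.771 2.536
v 0.612 1.311 3.147
v 1.08 1.592 1.811
v 1.443 1.075 2.624
v 1.188 1.932 1.979
v 1.552 1.414 2.792
v 1.154 2.256 2.201
v 1.517 1.738 3.014
v 0.981 2.515 2.443
v 1.345 1.997 3.256
v 0.697 2.669 2.668
v 1.061 2.152 3.481
v 0.345 2.696 2.842
v 0.708 2.178 3.655
v -0.022 2.59 2.939
v 0.341 2.073 3.752
v -0.348 2.369 2.944
v 0.015 1.851 3.757
v -0.583 2.065 2.856
v -0.22 1.548 3.669
v -0.692 1.726 2.688
v -0.328 1.208 3.501
v -0.657 1.402 2.466
v -0.294 0.884 3.279
v -0.485 1.143 2.224
v -0.121 0.625 3.037
v -0.201 0.988 1.999
v 0.163 0.471 2.812
v 0.152 0.962 1.825
v 0.515 0.444 2.638
v 0.519 1.067 1.728
v 0.882 0.55 2.541
v 3.721 3.671 -3.719
v 4.316 3.018 -3.94
v 3.893 2.336 -3.061
v 3.299 2.989 -2.841
v 4.568 3.403 -3.52
v 4.145 2.721 -2.642
v 4.424 3.913 -3.194
v 4.001 3.23 -2.315
v 3.951 4.31 -3.113
v 3.528 3.627 -2.234
v 3.371 4.408 -3.316
v 2.948 3.725 -2.437
v 2.955 4.161 -3.708
v 2.532 3.479 -2.829
v 2.897 3.685 -4.105
v 2.474 3.003 -3.226
v 3.226 3.203 -4.322
v 2.803 2.521 -3.443
v 3.786 2.939 -4.257
v 3.363 2.257 -3.378
f 1 12 6
f 1 6 2
f 1 2 8
f 1 8 11
f 1 11 12
f 2 6 10
f 6 12 5
f 12 11 3
f 11 8 7
f 8 2 9
f 4 10 5
f 4 5 3
f 4 3 7
f 4 7 9
f 4 9 10
f 5 10 6
f 3 5 12
f 7 3 11
f 9 7 8
f 10 9 2
f 14 13 17
f 14 17 15
f 15 17 18
f 15 18 16
f 17 13 19
f 17 19 18
f 18 19 20
f 18 20 16
f 19 13 21
f 19 21 20
f 20 21 22
f 20 22 16
f 21 13 23
f 21 23 22
f 22 23 24
f 22 24 16
f 23 13 25
f 23 25 24
f 24 25 26
f 24 26 16
f 25 13 27
f 25 27 26
f 26 27 28
f 26 28 16
f 27 13 29
f 27 29 28
f 28 29 30
f 28 30 16
f 29 13 31
f 29 31 30
f 30 31 32
f 30 32 16
f 31 13 33
f 31 33 32
f 32 33 34
f 32 34 16
f 33 13 35
f 33 35 34
f 34 35 36
f 34 36 16
f 35 13 37
f 35 37 36
f 36 37 38
f 36 38 16
f 37 13 39
f 37 39 38
f 38 39 40
f 38 40 16
f 39 13 41
f 39 41 40
f 40 41 42
f 40 42 16
f 41 13 43
f 41 43 42
f 42 43 44
f 42 44 16
f 43 13 45
f 43 45 44
f 44 45 46
f 44 46 16
f 45 13 14
f 45 14 46
f 46 14 15
f 46 15 16
f 48 47 51
f 48 51 49
f 49 51 52
f 49 52 50
f 51 47 53
f 51 53 52
f 52 53 54
f 52 54 50
f 53 47 55
f 53 55 54
f 54 55 56
f 54 56 50
f 55 47 57
f 55 57 56
f 56 57 58
f 56 58 50
f 57 47 59
f 57 59 58
f 58 59 60
f 58 60 50
f 59 47 61
f 59 61 60
f 60 61 62
f 60 62 50
f 61 47 63
f 61 63 62
f 62 63 64
f 62 64 50
f 63 47 65
f 63 65 64
f 64 65 66
f 64 66 50
f 65 47 48
f 65 48 66
f 66 48 49
f 66 49 50



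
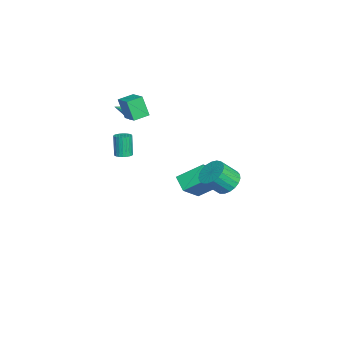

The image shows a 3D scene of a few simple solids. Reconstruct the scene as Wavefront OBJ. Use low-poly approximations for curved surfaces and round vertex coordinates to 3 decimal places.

v -2.54 -0.366 -3.327
v -2.679 1.239 -2.245
v -3.959 0.458 -4.732
v -4.098 2.063 -3.65
v -1.662 0.117 -3.93
v -1.801 1.722 -2.848
v -3.081 0.941 -5.335
v -3.22 2.546 -4.253
v 0.008 -3.215 0.119
v 0.499 -3.396 0.25
v 0.104 -3.466 1.633
v -0.388 -3.285 1.501
v 0.526 -3.188 0.268
v 0.13 -3.258 1.651
v 0.474 -2.984 0.264
v 0.078 -3.054 1.646
v 0.351 -2.815 0.237
v -0.045 -2.885 1.62
v 0.175 -2.707 0.192
v -0.22 -2.777 1.575
v -0.025 -2.676 0.136
v -0.421 -2.746 1.519
v -0.221 -2.728 0.078
v -0.617 -2.798 1.46
v -0.382 -2.853 0.025
v -0.778 -2.923 1.408
v -0.484 -3.034 -0.013
v -0.879 -3.104 1.37
v -0.51 -3.242 -0.031
v -0.906 -3.312 1.352
v -0.458 -3.446 -0.026
v -0.854 -3.516 1.356
v -0.335 -3.615 0
v -0.731 -3.685 1.383
v -0.16 -3.723 0.045
v -0.555 -3.793 1.428
v 0.041 -3.754 0.101
v -0.355 -3.824 1.484
v 0.237 -3.702 0.16
v -0.159 -3.772 1.542
v 0.398 -3.577 0.212
v 0.002 -3.647 1.595
v -1.393 -3.247 2.384
v -1.683 -3.677 3.738
v -1.97 -2.406 2.527
v -2.26 -2.836 3.881
v -0.38 -2.624 2.799
v -0.67 -3.054 4.153
v -0.957 -1.783 2.942
v -1.247 -2.213 4.296
v 3.667 2.945 0.469
v 4.246 3.561 0.804
v 4.612 2.652 1.846
v 4.033 2.035 1.511
v 3.927 3.645 0.989
v 4.293 2.736 2.031
v 3.562 3.607 1.084
v 3.928 2.698 2.126
v 3.216 3.455 1.073
v 3.582 2.546 2.115
v 2.948 3.214 0.958
v 3.314 2.305 1.999
v 2.804 2.927 0.757
v 3.17 2.018 1.799
v 2.809 2.643 0.508
v 3.175 1.734 1.549
v 2.963 2.411 0.251
v 3.329 1.502 1.292
v 3.238 2.271 0.032
v 3.604 1.362 1.074
v 3.588 2.248 -0.111
v 3.954 1.339 0.93
v 3.951 2.345 -0.154
v 4.317 1.436 0.888
v 4.265 2.546 -0.089
v 4.631 1.637 0.952
v 4.476 2.816 0.073
v 4.842 1.907 1.114
v 4.547 3.108 0.303
v 4.913 2.199 1.344
v 4.465 3.371 0.561
v 4.831 2.462 1.603
v -3.383 -3.005 1.613
v -2.97 -2.854 1.374
v -2.417 -3.955 2.687
v -3.043 -2.639 1.63
v -3.274 -2.595 1.878
v -3.557 -2.742 2.001
v -3.758 -3.012 1.943
v -3.784 -3.279 1.73
v -3.622 -3.417 1.463
v -3.349 -3.362 1.265
v -3.091 -3.14 1.23
f 2 4 1
f 5 2 1
f 1 4 3
f 3 5 1
f 2 8 4
f 6 2 5
f 6 8 2
f 4 8 3
f 7 5 3
f 3 8 7
f 7 6 5
f 8 6 7
f 10 9 13
f 10 13 11
f 11 13 14
f 11 14 12
f 13 9 15
f 13 15 14
f 14 15 16
f 14 16 12
f 15 9 17
f 15 17 16
f 16 17 18
f 16 18 12
f 17 9 19
f 17 19 18
f 18 19 20
f 18 20 12
f 19 9 21
f 19 21 20
f 20 21 22
f 20 22 12
f 21 9 23
f 21 23 22
f 22 23 24
f 22 24 12
f 23 9 25
f 23 25 24
f 24 25 26
f 24 26 12
f 25 9 27
f 25 27 26
f 26 27 28
f 26 28 12
f 27 9 29
f 27 29 28
f 28 29 30
f 28 30 12
f 29 9 31
f 29 31 30
f 30 31 32
f 30 32 12
f 31 9 33
f 31 33 32
f 32 33 34
f 32 34 12
f 33 9 35
f 33 35 34
f 34 35 36
f 34 36 12
f 35 9 37
f 35 37 36
f 36 37 38
f 36 38 12
f 37 9 39
f 37 39 38
f 38 39 40
f 38 40 12
f 39 9 41
f 39 41 40
f 40 41 42
f 40 42 12
f 41 9 10
f 41 10 42
f 42 10 11
f 42 11 12
f 44 46 43
f 47 44 43
f 43 46 45
f 45 47 43
f 44 50 46
f 48 44 47
f 48 50 44
f 46 50 45
f 49 47 45
f 45 50 49
f 49 48 47
f 50 48 49
f 52 51 55
f 52 55 53
f 53 55 56
f 53 56 54
f 55 51 57
f 55 57 56
f 56 57 58
f 56 58 54
f 57 51 59
f 57 59 58
f 58 59 60
f 58 60 54
f 59 51 61
f 59 61 60
f 60 61 62
f 60 62 54
f 61 51 63
f 61 63 62
f 62 63 64
f 62 64 54
f 63 51 65
f 63 65 64
f 64 65 66
f 64 66 54
f 65 51 67
f 65 67 66
f 66 67 68
f 66 68 54
f 67 51 69
f 67 69 68
f 68 69 70
f 68 70 54
f 69 51 71
f 69 71 70
f 70 71 72
f 70 72 54
f 71 51 73
f 71 73 72
f 72 73 74
f 72 74 54
f 73 51 75
f 73 75 74
f 74 75 76
f 74 76 54
f 75 51 77
f 75 77 76
f 76 77 78
f 76 78 54
f 77 51 79
f 77 79 78
f 78 79 80
f 78 80 54
f 79 51 81
f 79 81 80
f 80 81 82
f 80 82 54
f 81 51 52
f 81 52 82
f 82 52 53
f 82 53 54
f 84 83 86
f 84 86 85
f 86 83 87
f 86 87 85
f 87 83 88
f 87 88 85
f 88 83 89
f 88 89 85
f 89 83 90
f 89 90 85
f 90 83 91
f 90 91 85
f 91 83 92
f 91 92 85
f 92 83 93
f 92 93 85
f 93 83 84
f 93 84 85



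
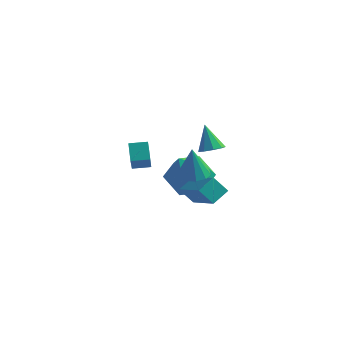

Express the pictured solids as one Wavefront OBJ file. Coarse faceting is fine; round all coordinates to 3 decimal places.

v 0.739 -2.224 2.606
v 1.406 -2.096 2.646
v 0.661 -2.256 4.034
v 1.203 -1.728 2.643
v 0.823 -1.549 2.626
v 0.411 -1.628 2.602
v 0.124 -1.934 2.579
v 0.072 -2.351 2.567
v 0.275 -2.719 2.57
v 0.655 -2.898 2.586
v 1.067 -2.819 2.611
v 1.354 -2.513 2.633
v 1.194 -2.844 2.129
v 1.525 -2.124 2.532
v -0.126 -1.709 1.186
v 0.205 -0.988 1.589
v 1.775 -2.732 1.451
v 2.106 -2.011 1.854
v 0.455 -1.596 0.508
v 0.786 -0.876 0.911
v -4.164 2.612 -1.041
v -3.837 1.763 -0.004
v -4.551 3.262 -0.387
v -4.224 2.413 0.651
v -3.416 2.987 -0.971
v -3.089 2.138 0.067
v -3.803 3.637 -0.316
v -3.476 2.788 0.721
v -2.382 3.116 -1.957
v -1.73 4.061 -1.546
v -1.51 1.939 -0.634
v -0.858 2.884 -0.223
v -2.061 2.843 -0.029
v -2.6 3.57 -0.846
v -0.64 2.43 -1.334
v -1.179 3.157 -2.151
v -0.653 3.637 -1.16
v -1.532 3.892 -0.354
v -1.708 2.108 -1.826
v -2.587 2.363 -1.02
v -0.658 3.134 0.722
v -0.388 2.669 1.009
v -1.162 3.566 1.898
v -0.132 2.998 0.998
v -0.122 3.391 0.858
v -0.363 3.664 0.654
v -0.742 3.689 0.483
v -1.082 3.455 0.423
v -1.224 3.071 0.503
v -1.101 2.716 0.686
v -0.771 2.558 0.885
f 2 1 4
f 2 4 3
f 4 1 5
f 4 5 3
f 5 1 6
f 5 6 3
f 6 1 7
f 6 7 3
f 7 1 8
f 7 8 3
f 8 1 9
f 8 9 3
f 9 1 10
f 9 10 3
f 10 1 11
f 10 11 3
f 11 1 12
f 11 12 3
f 12 1 2
f 12 2 3
f 14 16 13
f 17 14 13
f 13 16 15
f 15 17 13
f 14 20 16
f 18 14 17
f 18 20 14
f 16 20 15
f 19 17 15
f 15 20 19
f 19 18 17
f 20 18 19
f 22 24 21
f 25 22 21
f 21 24 23
f 23 25 21
f 22 28 24
f 26 22 25
f 26 28 22
f 24 28 23
f 27 25 23
f 23 28 27
f 27 26 25
f 28 26 27
f 29 40 34
f 29 34 30
f 29 30 36
f 29 36 39
f 29 39 40
f 30 34 38
f 34 40 33
f 40 39 31
f 39 36 35
f 36 30 37
f 32 38 33
f 32 33 31
f 32 31 35
f 32 35 37
f 32 37 38
f 33 38 34
f 31 33 40
f 35 31 39
f 37 35 36
f 38 37 30
f 42 41 44
f 42 44 43
f 44 41 45
f 44 45 43
f 45 41 46
f 45 46 43
f 46 41 47
f 46 47 43
f 47 41 48
f 47 48 43
f 48 41 49
f 48 49 43
f 49 41 50
f 49 50 43
f 50 41 51
f 50 51 43
f 51 41 42
f 51 42 43



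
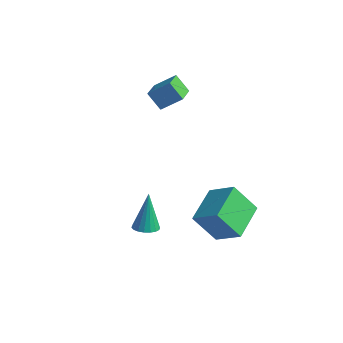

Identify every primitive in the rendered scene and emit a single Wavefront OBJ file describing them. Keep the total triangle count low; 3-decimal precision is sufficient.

v -2.98 2.405 3.396
v -2.209 3.141 4.158
v -3.794 3.654 3.013
v -3.024 4.39 3.774
v -2.276 2.59 2.506
v -1.506 3.326 3.267
v -3.091 3.839 2.122
v -2.32 4.575 2.884
v 0.886 -1.508 -2.157
v 1.478 -1.215 -2.149
v 0.634 -1.052 -0.143
v 1.297 -0.995 -2.221
v 1.035 -0.877 -2.281
v 0.743 -0.884 -2.316
v 0.48 -1.014 -2.32
v 0.297 -1.242 -2.291
v 0.231 -1.523 -2.236
v 0.295 -1.801 -2.165
v 0.476 -2.021 -2.092
v 0.738 -2.139 -2.033
v 1.03 -2.132 -1.998
v 1.293 -2.002 -1.994
v 1.475 -1.774 -2.023
v 1.541 -1.493 -2.078
v 2.745 1.262 -3.542
v 1.946 0.484 -2.028
v 2.015 3.163 -2.949
v 1.216 2.384 -1.436
v 4.084 1.516 -2.704
v 3.285 0.737 -1.191
v 3.354 3.416 -2.112
v 2.555 2.638 -0.598
f 2 4 1
f 5 2 1
f 1 4 3
f 3 5 1
f 2 8 4
f 6 2 5
f 6 8 2
f 4 8 3
f 7 5 3
f 3 8 7
f 7 6 5
f 8 6 7
f 10 9 12
f 10 12 11
f 12 9 13
f 12 13 11
f 13 9 14
f 13 14 11
f 14 9 15
f 14 15 11
f 15 9 16
f 15 16 11
f 16 9 17
f 16 17 11
f 17 9 18
f 17 18 11
f 18 9 19
f 18 19 11
f 19 9 20
f 19 20 11
f 20 9 21
f 20 21 11
f 21 9 22
f 21 22 11
f 22 9 23
f 22 23 11
f 23 9 24
f 23 24 11
f 24 9 10
f 24 10 11
f 26 28 25
f 29 26 25
f 25 28 27
f 27 29 25
f 26 32 28
f 30 26 29
f 30 32 26
f 28 32 27
f 31 29 27
f 27 32 31
f 31 30 29
f 32 30 31



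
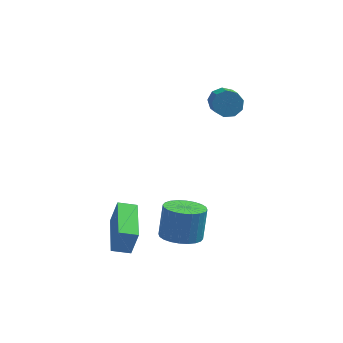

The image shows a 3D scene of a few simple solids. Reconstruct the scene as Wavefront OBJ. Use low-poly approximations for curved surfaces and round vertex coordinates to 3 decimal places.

v -2.799 -3.134 -2.497
v -2.451 -3.148 -1.162
v -3.043 -0.98 -2.411
v -2.695 -0.994 -1.076
v -1.925 -3.026 -2.724
v -1.577 -3.04 -1.389
v -2.169 -0.872 -2.638
v -1.821 -0.886 -1.303
v 1.742 2.988 2.931
v 2.062 2.686 2.361
v 2.318 1.49 3.139
v 1.998 1.792 3.709
v 2.394 2.932 2.63
v 2.65 1.735 3.408
v 2.42 3.204 3.039
v 2.676 2.008 3.818
v 2.13 3.375 3.398
v 2.386 2.179 4.177
v 1.658 3.365 3.538
v 1.914 2.169 4.317
v 1.225 3.179 3.394
v 1.481 1.983 4.173
v 1.034 2.903 3.033
v 1.29 1.707 3.812
v 1.175 2.667 2.624
v 1.431 1.471 3.403
v 1.581 2.582 2.359
v 1.837 1.385 3.137
v 0.147 -1.659 -2.707
v 1.058 -2.04 -2.634
v 1.203 -1.403 -1.119
v 0.293 -1.021 -1.193
v 1.133 -1.694 -2.787
v 1.279 -1.057 -1.272
v 1.059 -1.342 -2.928
v 1.204 -0.705 -1.413
v 0.846 -1.038 -3.036
v 0.991 -0.401 -1.521
v 0.526 -0.829 -3.093
v 0.671 -0.192 -1.578
v 0.149 -0.746 -3.092
v 0.294 -0.109 -1.577
v -0.229 -0.802 -3.032
v -0.083 -0.165 -1.517
v -0.549 -0.989 -2.923
v -0.404 -0.351 -1.408
v -0.763 -1.277 -2.781
v -0.618 -0.64 -1.266
v -0.839 -1.623 -2.628
v -0.693 -0.986 -1.113
v -0.764 -1.975 -2.487
v -0.619 -1.338 -0.972
v -0.551 -2.279 -2.379
v -0.406 -1.642 -0.864
v -0.231 -2.488 -2.322
v -0.086 -1.851 -0.807
v 0.146 -2.571 -2.323
v 0.291 -1.934 -0.808
v 0.523 -2.515 -2.383
v 0.669 -1.878 -0.868
v 0.844 -2.329 -2.492
v 0.989 -1.691 -0.977
f 2 4 1
f 5 2 1
f 1 4 3
f 3 5 1
f 2 8 4
f 6 2 5
f 6 8 2
f 4 8 3
f 7 5 3
f 3 8 7
f 7 6 5
f 8 6 7
f 10 9 13
f 10 13 11
f 11 13 14
f 11 14 12
f 13 9 15
f 13 15 14
f 14 15 16
f 14 16 12
f 15 9 17
f 15 17 16
f 16 17 18
f 16 18 12
f 17 9 19
f 17 19 18
f 18 19 20
f 18 20 12
f 19 9 21
f 19 21 20
f 20 21 22
f 20 22 12
f 21 9 23
f 21 23 22
f 22 23 24
f 22 24 12
f 23 9 25
f 23 25 24
f 24 25 26
f 24 26 12
f 25 9 27
f 25 27 26
f 26 27 28
f 26 28 12
f 27 9 10
f 27 10 28
f 28 10 11
f 28 11 12
f 30 29 33
f 30 33 31
f 31 33 34
f 31 34 32
f 33 29 35
f 33 35 34
f 34 35 36
f 34 36 32
f 35 29 37
f 35 37 36
f 36 37 38
f 36 38 32
f 37 29 39
f 37 39 38
f 38 39 40
f 38 40 32
f 39 29 41
f 39 41 40
f 40 41 42
f 40 42 32
f 41 29 43
f 41 43 42
f 42 43 44
f 42 44 32
f 43 29 45
f 43 45 44
f 44 45 46
f 44 46 32
f 45 29 47
f 45 47 46
f 46 47 48
f 46 48 32
f 47 29 49
f 47 49 48
f 48 49 50
f 48 50 32
f 49 29 51
f 49 51 50
f 50 51 52
f 50 52 32
f 51 29 53
f 51 53 52
f 52 53 54
f 52 54 32
f 53 29 55
f 53 55 54
f 54 55 56
f 54 56 32
f 55 29 57
f 55 57 56
f 56 57 58
f 56 58 32
f 57 29 59
f 57 59 58
f 58 59 60
f 58 60 32
f 59 29 61
f 59 61 60
f 60 61 62
f 60 62 32
f 61 29 30
f 61 30 62
f 62 30 31
f 62 31 32



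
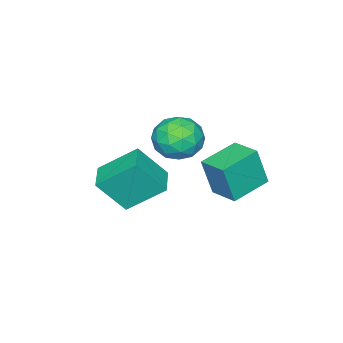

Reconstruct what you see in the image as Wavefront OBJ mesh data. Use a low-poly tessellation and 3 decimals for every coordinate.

v 0.213 -1.374 3.035
v 1.034 -1.301 3.786
v 0.866 -2.959 2.474
v 1.687 -2.886 3.225
v 0.636 -3.046 3.561
v 0.233 -2.066 3.908
v 1.667 -2.194 2.352
v 1.264 -1.214 2.699
v 1.933 -1.808 3.364
v 1.295 -2.335 4.111
v 0.605 -1.925 2.149
v -0.033 -2.452 2.896
v 0.566 -1.198 3.459
v 1.334 -3.062 2.801
v 0.716 -3.155 2.998
v 1.198 -3.113 3.44
v 0.095 -1.648 3.531
v 0.578 -1.605 3.973
v 0.344 -2.631 3.841
v 1.322 -2.655 2.287
v 1.805 -2.612 2.729
v 0.702 -1.147 2.82
v 1.184 -1.105 3.262
v 1.556 -1.629 2.419
v 1.577 -1.454 3.653
v 1.96 -2.385 3.323
v 1.949 -1.978 2.81
v 1.712 -1.402 3.014
v 1.202 -1.763 4.092
v 1.586 -2.695 3.763
v 0.968 -2.789 3.96
v 0.731 -2.213 4.164
v 1.73 -2.061 3.844
v 0.314 -1.565 2.497
v 0.698 -2.497 2.168
v 1.169 -2.047 2.096
v 0.932 -1.471 2.3
v -0.06 -1.875 2.937
v 0.323 -2.806 2.607
v 0.188 -2.858 3.246
v -0.049 -2.282 3.45
v 0.17 -2.199 2.416
v 2.014 -5.331 0.646
v 1.171 -3.958 1.913
v 1.236 -4.431 -0.848
v 0.393 -3.057 0.42
v 3.107 -4.563 0.54
v 2.264 -3.189 1.808
v 2.329 -3.662 -0.953
v 1.486 -2.289 0.314
v -0.753 -0.064 1.035
v -0.466 -0.424 2.796
v -0.413 1.216 1.241
v -0.127 0.856 3.002
v 0.947 -0.456 0.678
v 1.233 -0.816 2.439
v 1.286 0.824 0.884
v 1.573 0.464 2.645
f 1 38 17
f 38 12 41
f 17 41 6
f 38 41 17
f 1 17 13
f 17 6 18
f 13 18 2
f 17 18 13
f 1 13 22
f 13 2 23
f 22 23 8
f 13 23 22
f 1 22 34
f 22 8 37
f 34 37 11
f 22 37 34
f 1 34 38
f 34 11 42
f 38 42 12
f 34 42 38
f 2 18 29
f 18 6 32
f 29 32 10
f 18 32 29
f 6 41 19
f 41 12 40
f 19 40 5
f 41 40 19
f 12 42 39
f 42 11 35
f 39 35 3
f 42 35 39
f 11 37 36
f 37 8 24
f 36 24 7
f 37 24 36
f 8 23 28
f 23 2 25
f 28 25 9
f 23 25 28
f 4 30 16
f 30 10 31
f 16 31 5
f 30 31 16
f 4 16 14
f 16 5 15
f 14 15 3
f 16 15 14
f 4 14 21
f 14 3 20
f 21 20 7
f 14 20 21
f 4 21 26
f 21 7 27
f 26 27 9
f 21 27 26
f 4 26 30
f 26 9 33
f 30 33 10
f 26 33 30
f 5 31 19
f 31 10 32
f 19 32 6
f 31 32 19
f 3 15 39
f 15 5 40
f 39 40 12
f 15 40 39
f 7 20 36
f 20 3 35
f 36 35 11
f 20 35 36
f 9 27 28
f 27 7 24
f 28 24 8
f 27 24 28
f 10 33 29
f 33 9 25
f 29 25 2
f 33 25 29
f 44 46 43
f 47 44 43
f 43 46 45
f 45 47 43
f 44 50 46
f 48 44 47
f 48 50 44
f 46 50 45
f 49 47 45
f 45 50 49
f 49 48 47
f 50 48 49
f 52 54 51
f 55 52 51
f 51 54 53
f 53 55 51
f 52 58 54
f 56 52 55
f 56 58 52
f 54 58 53
f 57 55 53
f 53 58 57
f 57 56 55
f 58 56 57



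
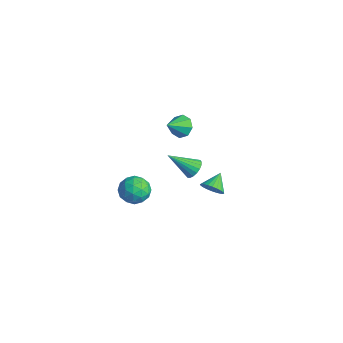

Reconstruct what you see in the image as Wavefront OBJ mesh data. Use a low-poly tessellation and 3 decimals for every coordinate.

v 3.536 0.314 -0.286
v 4.138 0.624 -0.229
v 3.064 1.126 0.286
v 4.047 0.73 -0.455
v 3.878 0.772 -0.655
v 3.656 0.745 -0.798
v 3.417 0.652 -0.864
v 3.195 0.508 -0.842
v 3.026 0.334 -0.735
v 2.934 0.157 -0.56
v 2.933 0.004 -0.343
v 3.025 -0.102 -0.118
v 3.194 -0.144 0.082
v 3.415 -0.117 0.226
v 3.655 -0.024 0.291
v 3.877 0.12 0.269
v 4.046 0.294 0.163
v 4.138 0.471 -0.013
v 1.455 0.502 -0.367
v 1.989 0.15 -0.385
v 0.725 -0.662 0.747
v 2.038 0.328 -0.168
v 1.971 0.54 0.01
v 1.802 0.745 0.113
v 1.564 0.901 0.121
v 1.305 0.979 0.032
v 1.075 0.962 -0.136
v 0.921 0.854 -0.35
v 0.873 0.677 -0.567
v 0.94 0.465 -0.745
v 1.109 0.26 -0.848
v 1.346 0.103 -0.856
v 1.606 0.025 -0.767
v 1.835 0.042 -0.599
v -4.062 3.061 -2.184
v -3.395 3.386 -1.945
v -3.818 1.979 -1.396
v -3.858 3.534 -1.598
v -4.44 3.404 -1.594
v -4.802 3.074 -1.936
v -4.73 2.736 -2.422
v -4.267 2.588 -2.769
v -3.684 2.717 -2.773
v -3.323 3.048 -2.432
v -1.881 -1.59 -3.256
v -1.236 -1.029 -3.661
v -0.764 -2.371 -2.559
v -0.119 -1.81 -2.964
v -0.695 -1.465 -2.297
v -1.385 -0.982 -2.728
v -0.615 -2.418 -3.492
v -1.305 -1.935 -3.923
v -0.453 -1.54 -3.807
v -0.502 -0.951 -3.068
v -1.498 -2.449 -3.152
v -1.547 -1.86 -2.413
v -1.657 -1.241 -3.52
v -0.343 -2.159 -2.7
v -0.682 -1.956 -2.308
v -0.302 -1.626 -2.546
v -1.744 -1.213 -2.971
v -1.365 -0.883 -3.209
v -1.047 -1.14 -2.407
v -0.635 -2.517 -3.011
v -0.256 -2.187 -3.249
v -1.698 -1.774 -3.674
v -1.318 -1.444 -3.912
v -0.953 -2.26 -3.813
v -0.817 -1.212 -3.844
v -0.161 -1.671 -3.434
v -0.452 -2.028 -3.744
v -0.858 -1.744 -3.998
v -0.846 -0.865 -3.409
v -0.19 -1.324 -2.999
v -0.528 -1.122 -2.607
v -0.934 -0.838 -2.861
v -0.386 -1.166 -3.495
v -1.81 -2.076 -3.221
v -1.154 -2.535 -2.811
v -1.066 -2.562 -3.359
v -1.472 -2.278 -3.613
v -1.839 -1.729 -2.786
v -1.183 -2.188 -2.376
v -1.142 -1.656 -2.222
v -1.548 -1.372 -2.476
v -1.614 -2.234 -2.725
f 2 1 4
f 2 4 3
f 4 1 5
f 4 5 3
f 5 1 6
f 5 6 3
f 6 1 7
f 6 7 3
f 7 1 8
f 7 8 3
f 8 1 9
f 8 9 3
f 9 1 10
f 9 10 3
f 10 1 11
f 10 11 3
f 11 1 12
f 11 12 3
f 12 1 13
f 12 13 3
f 13 1 14
f 13 14 3
f 14 1 15
f 14 15 3
f 15 1 16
f 15 16 3
f 16 1 17
f 16 17 3
f 17 1 18
f 17 18 3
f 18 1 2
f 18 2 3
f 20 19 22
f 20 22 21
f 22 19 23
f 22 23 21
f 23 19 24
f 23 24 21
f 24 19 25
f 24 25 21
f 25 19 26
f 25 26 21
f 26 19 27
f 26 27 21
f 27 19 28
f 27 28 21
f 28 19 29
f 28 29 21
f 29 19 30
f 29 30 21
f 30 19 31
f 30 31 21
f 31 19 32
f 31 32 21
f 32 19 33
f 32 33 21
f 33 19 34
f 33 34 21
f 34 19 20
f 34 20 21
f 36 35 38
f 36 38 37
f 38 35 39
f 38 39 37
f 39 35 40
f 39 40 37
f 40 35 41
f 40 41 37
f 41 35 42
f 41 42 37
f 42 35 43
f 42 43 37
f 43 35 44
f 43 44 37
f 44 35 36
f 44 36 37
f 45 82 61
f 82 56 85
f 61 85 50
f 82 85 61
f 45 61 57
f 61 50 62
f 57 62 46
f 61 62 57
f 45 57 66
f 57 46 67
f 66 67 52
f 57 67 66
f 45 66 78
f 66 52 81
f 78 81 55
f 66 81 78
f 45 78 82
f 78 55 86
f 82 86 56
f 78 86 82
f 46 62 73
f 62 50 76
f 73 76 54
f 62 76 73
f 50 85 63
f 85 56 84
f 63 84 49
f 85 84 63
f 56 86 83
f 86 55 79
f 83 79 47
f 86 79 83
f 55 81 80
f 81 52 68
f 80 68 51
f 81 68 80
f 52 67 72
f 67 46 69
f 72 69 53
f 67 69 72
f 48 74 60
f 74 54 75
f 60 75 49
f 74 75 60
f 48 60 58
f 60 49 59
f 58 59 47
f 60 59 58
f 48 58 65
f 58 47 64
f 65 64 51
f 58 64 65
f 48 65 70
f 65 51 71
f 70 71 53
f 65 71 70
f 48 70 74
f 70 53 77
f 74 77 54
f 70 77 74
f 49 75 63
f 75 54 76
f 63 76 50
f 75 76 63
f 47 59 83
f 59 49 84
f 83 84 56
f 59 84 83
f 51 64 80
f 64 47 79
f 80 79 55
f 64 79 80
f 53 71 72
f 71 51 68
f 72 68 52
f 71 68 72
f 54 77 73
f 77 53 69
f 73 69 46
f 77 69 73



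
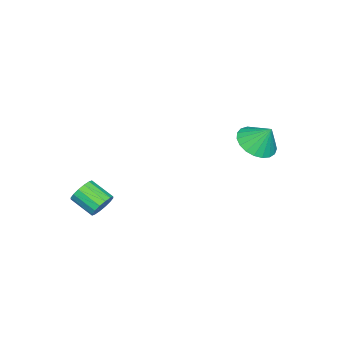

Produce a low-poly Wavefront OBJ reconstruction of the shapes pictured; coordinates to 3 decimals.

v -1.715 2.281 -0.597
v -0.873 1.849 -0.389
v -1.625 2.959 0.437
v -0.752 2.166 -0.607
v -0.799 2.504 -0.823
v -1.003 2.802 -1.001
v -1.331 3.011 -1.108
v -1.726 3.094 -1.128
v -2.118 3.036 -1.056
v -2.441 2.847 -0.904
v -2.639 2.561 -0.699
v -2.676 2.227 -0.477
v -2.548 1.902 -0.276
v -2.276 1.642 -0.13
v -1.907 1.493 -0.065
v -1.504 1.481 -0.092
v -1.139 1.607 -0.207
v 3.341 -2.477 -2.626
v 3.585 -2.23 -2.088
v 3.382 -3.276 -1.516
v 3.139 -3.523 -2.054
v 3.261 -2.16 -2.076
v 3.058 -3.206 -1.503
v 2.959 -2.175 -2.211
v 2.756 -3.222 -1.638
v 2.759 -2.271 -2.457
v 2.556 -3.318 -1.885
v 2.716 -2.422 -2.749
v 2.513 -3.469 -2.176
v 2.84 -2.588 -3.008
v 2.637 -3.635 -2.435
v 3.098 -2.724 -3.164
v 2.895 -3.77 -2.592
v 3.422 -2.794 -3.177
v 3.219 -3.84 -2.604
v 3.724 -2.778 -3.042
v 3.521 -3.825 -2.469
v 3.924 -2.682 -2.795
v 3.721 -3.729 -2.223
v 3.967 -2.531 -2.504
v 3.764 -3.578 -1.931
v 3.843 -2.365 -2.245
v 3.64 -3.412 -1.672
f 2 1 4
f 2 4 3
f 4 1 5
f 4 5 3
f 5 1 6
f 5 6 3
f 6 1 7
f 6 7 3
f 7 1 8
f 7 8 3
f 8 1 9
f 8 9 3
f 9 1 10
f 9 10 3
f 10 1 11
f 10 11 3
f 11 1 12
f 11 12 3
f 12 1 13
f 12 13 3
f 13 1 14
f 13 14 3
f 14 1 15
f 14 15 3
f 15 1 16
f 15 16 3
f 16 1 17
f 16 17 3
f 17 1 2
f 17 2 3
f 19 18 22
f 19 22 20
f 20 22 23
f 20 23 21
f 22 18 24
f 22 24 23
f 23 24 25
f 23 25 21
f 24 18 26
f 24 26 25
f 25 26 27
f 25 27 21
f 26 18 28
f 26 28 27
f 27 28 29
f 27 29 21
f 28 18 30
f 28 30 29
f 29 30 31
f 29 31 21
f 30 18 32
f 30 32 31
f 31 32 33
f 31 33 21
f 32 18 34
f 32 34 33
f 33 34 35
f 33 35 21
f 34 18 36
f 34 36 35
f 35 36 37
f 35 37 21
f 36 18 38
f 36 38 37
f 37 38 39
f 37 39 21
f 38 18 40
f 38 40 39
f 39 40 41
f 39 41 21
f 40 18 42
f 40 42 41
f 41 42 43
f 41 43 21
f 42 18 19
f 42 19 43
f 43 19 20
f 43 20 21



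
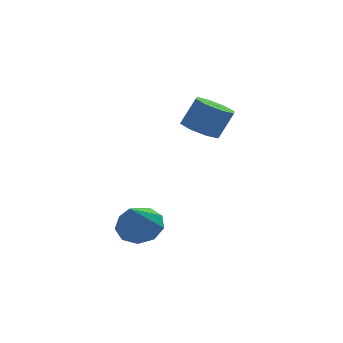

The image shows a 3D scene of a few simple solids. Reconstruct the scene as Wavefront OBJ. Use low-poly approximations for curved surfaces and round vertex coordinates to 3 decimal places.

v -2.392 -2.603 -1.676
v -1.419 -2.561 -1.258
v -3.048 -3.637 -0.044
v -1.804 -1.984 -1.047
v -2.465 -1.697 -1.131
v -3.091 -1.833 -1.469
v -3.391 -2.33 -1.904
v -3.223 -2.955 -2.232
v -2.666 -3.415 -2.3
v -1.982 -3.495 -2.076
v -1.489 -3.158 -1.664
v 0.546 -1.188 2.949
v 1.39 -1.211 2.492
v 2.098 -1.055 3.794
v 1.254 -1.032 4.251
v 1.123 -0.529 2.556
v 1.831 -0.373 3.857
v 0.518 -0.234 2.85
v 1.226 -0.077 4.151
v -0.071 -0.497 3.202
v 0.638 -0.341 4.503
v -0.298 -1.165 3.406
v 0.41 -1.009 4.708
v -0.031 -1.847 3.343
v 0.677 -1.691 4.644
v 0.574 -2.143 3.049
v 1.282 -1.986 4.35
v 1.162 -1.879 2.697
v 1.871 -1.723 3.998
f 2 1 4
f 2 4 3
f 4 1 5
f 4 5 3
f 5 1 6
f 5 6 3
f 6 1 7
f 6 7 3
f 7 1 8
f 7 8 3
f 8 1 9
f 8 9 3
f 9 1 10
f 9 10 3
f 10 1 11
f 10 11 3
f 11 1 2
f 11 2 3
f 13 12 16
f 13 16 14
f 14 16 17
f 14 17 15
f 16 12 18
f 16 18 17
f 17 18 19
f 17 19 15
f 18 12 20
f 18 20 19
f 19 20 21
f 19 21 15
f 20 12 22
f 20 22 21
f 21 22 23
f 21 23 15
f 22 12 24
f 22 24 23
f 23 24 25
f 23 25 15
f 24 12 26
f 24 26 25
f 25 26 27
f 25 27 15
f 26 12 28
f 26 28 27
f 27 28 29
f 27 29 15
f 28 12 13
f 28 13 29
f 29 13 14
f 29 14 15



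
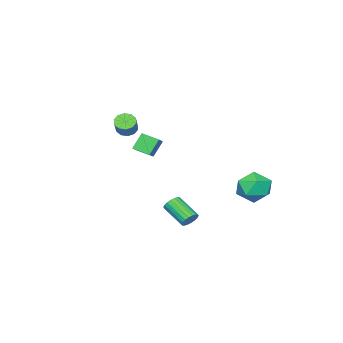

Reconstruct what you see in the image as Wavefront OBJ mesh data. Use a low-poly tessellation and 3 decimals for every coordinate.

v 0.287 -3.956 2.995
v 0.804 -4.324 2.782
v 1.49 -3.853 3.632
v 0.973 -3.484 3.845
v 0.81 -3.964 2.577
v 1.497 -3.493 3.427
v 0.617 -3.601 2.532
v 1.303 -3.13 3.382
v 0.297 -3.373 2.664
v 0.983 -2.902 3.514
v -0.027 -3.368 2.922
v 0.66 -2.897 3.772
v -0.23 -3.587 3.208
v 0.456 -3.116 4.058
v -0.237 -3.947 3.413
v 0.45 -3.476 4.263
v -0.043 -4.31 3.458
v 0.643 -3.839 4.308
v 0.277 -4.538 3.326
v 0.963 -4.067 4.176
v 0.6 -4.543 3.068
v 1.287 -4.072 3.918
v -3.378 2.87 -0.714
v -2.804 2.512 -1.742
v -5.036 1.948 -1.318
v -4.462 1.59 -2.346
v -4.135 1.112 -1.261
v -3.111 1.681 -0.887
v -4.729 2.779 -2.173
v -3.705 3.348 -1.799
v -3.64 2.455 -2.643
v -3.272 1.425 -2.08
v -4.568 3.035 -0.98
v -4.2 2.005 -0.417
v 0.414 0.96 -3.102
v 0.967 1.061 -2.864
v 0.838 -0.419 -1.939
v 0.286 -0.52 -2.178
v 0.801 1.185 -2.688
v 0.672 -0.295 -1.763
v 0.559 1.265 -2.594
v 0.43 -0.215 -1.669
v 0.288 1.284 -2.601
v 0.16 -0.196 -1.676
v 0.043 1.239 -2.708
v -0.086 -0.241 -1.783
v -0.129 1.139 -2.892
v -0.258 -0.341 -1.967
v -0.194 1.003 -3.118
v -0.323 -0.477 -2.193
v -0.138 0.859 -3.341
v -0.267 -0.621 -2.416
v 0.028 0.735 -3.517
v -0.101 -0.745 -2.592
v 0.27 0.655 -3.611
v 0.141 -0.825 -2.686
v 0.54 0.636 -3.604
v 0.412 -0.844 -2.679
v 0.786 0.681 -3.497
v 0.657 -0.799 -2.572
v 0.958 0.781 -3.313
v 0.829 -0.699 -2.388
v 1.023 0.917 -3.087
v 0.894 -0.563 -2.162
v 3.246 0.079 4.26
v 4.009 0.457 4.724
v 2.952 1.067 3.939
v 3.715 1.445 4.403
v 3.905 -0.045 3.277
v 4.668 0.333 3.741
v 3.611 0.943 2.956
v 4.374 1.321 3.42
f 2 1 5
f 2 5 3
f 3 5 6
f 3 6 4
f 5 1 7
f 5 7 6
f 6 7 8
f 6 8 4
f 7 1 9
f 7 9 8
f 8 9 10
f 8 10 4
f 9 1 11
f 9 11 10
f 10 11 12
f 10 12 4
f 11 1 13
f 11 13 12
f 12 13 14
f 12 14 4
f 13 1 15
f 13 15 14
f 14 15 16
f 14 16 4
f 15 1 17
f 15 17 16
f 16 17 18
f 16 18 4
f 17 1 19
f 17 19 18
f 18 19 20
f 18 20 4
f 19 1 21
f 19 21 20
f 20 21 22
f 20 22 4
f 21 1 2
f 21 2 22
f 22 2 3
f 22 3 4
f 23 34 28
f 23 28 24
f 23 24 30
f 23 30 33
f 23 33 34
f 24 28 32
f 28 34 27
f 34 33 25
f 33 30 29
f 30 24 31
f 26 32 27
f 26 27 25
f 26 25 29
f 26 29 31
f 26 31 32
f 27 32 28
f 25 27 34
f 29 25 33
f 31 29 30
f 32 31 24
f 36 35 39
f 36 39 37
f 37 39 40
f 37 40 38
f 39 35 41
f 39 41 40
f 40 41 42
f 40 42 38
f 41 35 43
f 41 43 42
f 42 43 44
f 42 44 38
f 43 35 45
f 43 45 44
f 44 45 46
f 44 46 38
f 45 35 47
f 45 47 46
f 46 47 48
f 46 48 38
f 47 35 49
f 47 49 48
f 48 49 50
f 48 50 38
f 49 35 51
f 49 51 50
f 50 51 52
f 50 52 38
f 51 35 53
f 51 53 52
f 52 53 54
f 52 54 38
f 53 35 55
f 53 55 54
f 54 55 56
f 54 56 38
f 55 35 57
f 55 57 56
f 56 57 58
f 56 58 38
f 57 35 59
f 57 59 58
f 58 59 60
f 58 60 38
f 59 35 61
f 59 61 60
f 60 61 62
f 60 62 38
f 61 35 63
f 61 63 62
f 62 63 64
f 62 64 38
f 63 35 36
f 63 36 64
f 64 36 37
f 64 37 38
f 66 68 65
f 69 66 65
f 65 68 67
f 67 69 65
f 66 72 68
f 70 66 69
f 70 72 66
f 68 72 67
f 71 69 67
f 67 72 71
f 71 70 69
f 72 70 71

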